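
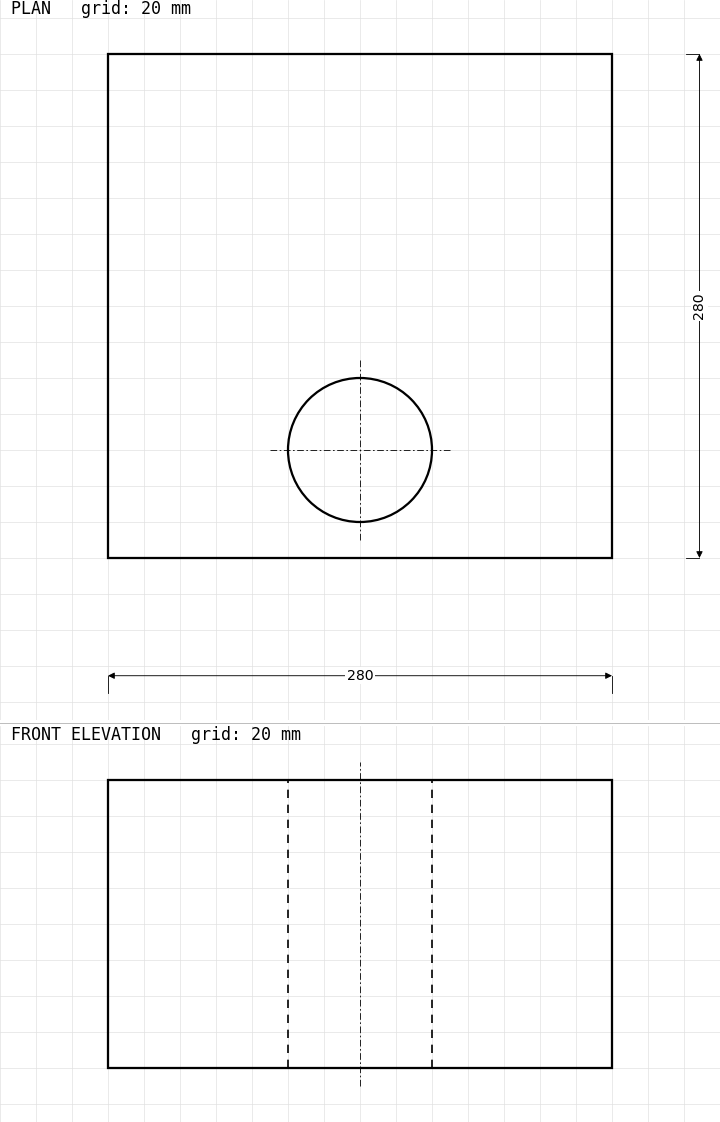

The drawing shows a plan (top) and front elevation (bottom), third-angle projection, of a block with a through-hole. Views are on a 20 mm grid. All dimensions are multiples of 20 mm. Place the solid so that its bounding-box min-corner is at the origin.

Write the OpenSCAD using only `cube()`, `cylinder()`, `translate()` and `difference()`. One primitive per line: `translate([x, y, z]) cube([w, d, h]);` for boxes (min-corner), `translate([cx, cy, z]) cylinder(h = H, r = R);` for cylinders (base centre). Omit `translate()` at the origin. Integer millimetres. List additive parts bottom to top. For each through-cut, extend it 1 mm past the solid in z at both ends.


difference() {
  cube([280, 280, 160]);
  translate([140, 60, -1]) cylinder(h = 162, r = 40);
}


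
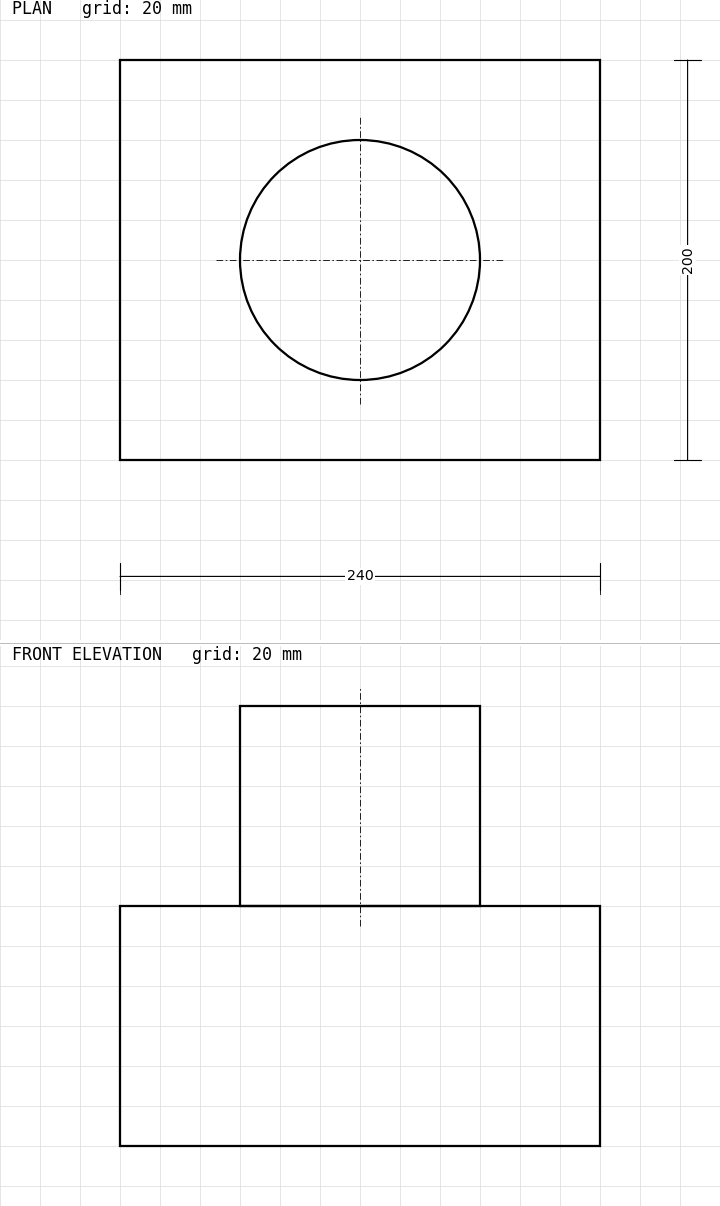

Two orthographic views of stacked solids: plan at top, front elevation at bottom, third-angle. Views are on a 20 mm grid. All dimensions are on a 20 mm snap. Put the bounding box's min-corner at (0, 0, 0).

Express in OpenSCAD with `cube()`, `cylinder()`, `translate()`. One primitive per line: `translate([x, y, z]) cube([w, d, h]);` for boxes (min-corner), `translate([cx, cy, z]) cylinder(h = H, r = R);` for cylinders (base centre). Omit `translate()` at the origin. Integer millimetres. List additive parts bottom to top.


cube([240, 200, 120]);
translate([120, 100, 120]) cylinder(h = 100, r = 60);


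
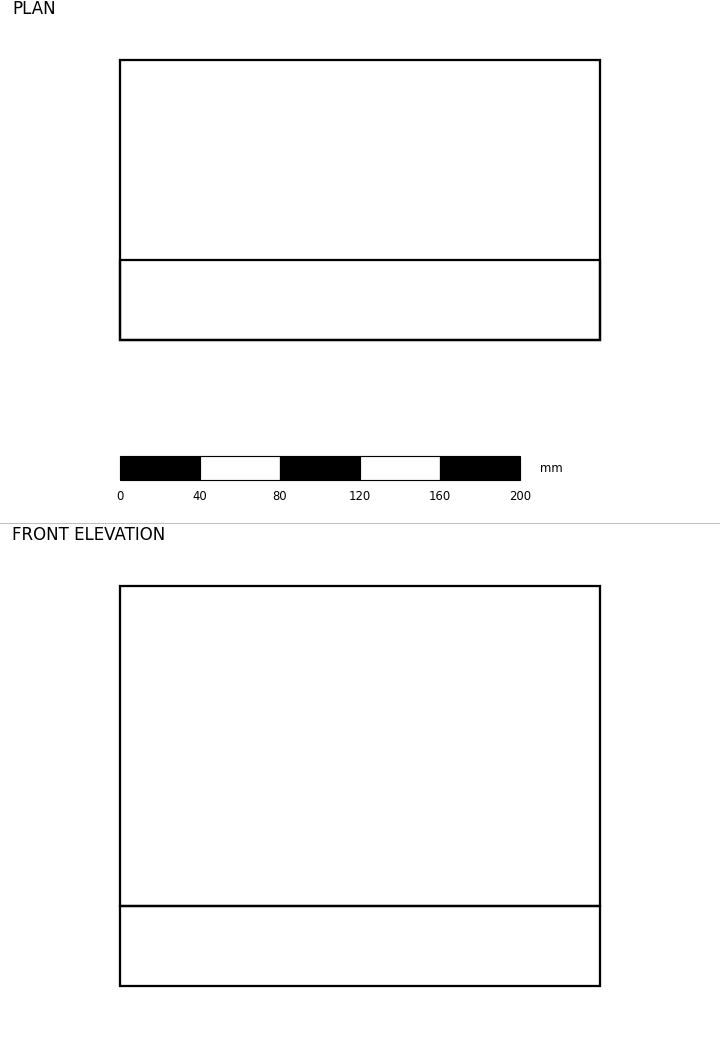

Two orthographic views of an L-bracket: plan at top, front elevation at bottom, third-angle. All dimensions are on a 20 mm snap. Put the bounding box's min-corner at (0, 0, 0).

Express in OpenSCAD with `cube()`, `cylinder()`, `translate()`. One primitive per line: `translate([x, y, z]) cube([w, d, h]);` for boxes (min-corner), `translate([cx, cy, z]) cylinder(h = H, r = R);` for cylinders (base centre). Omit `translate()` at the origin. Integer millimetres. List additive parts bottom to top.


cube([240, 140, 40]);
translate([0, 0, 40]) cube([240, 40, 160]);


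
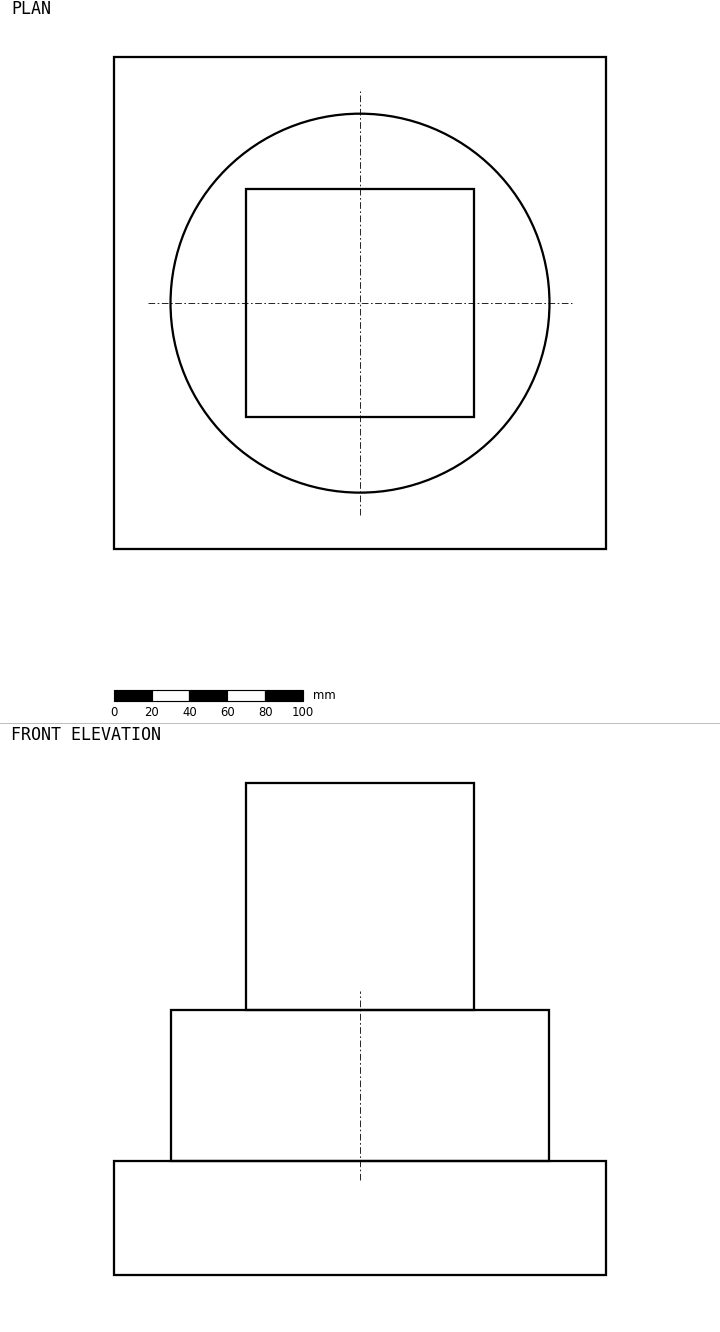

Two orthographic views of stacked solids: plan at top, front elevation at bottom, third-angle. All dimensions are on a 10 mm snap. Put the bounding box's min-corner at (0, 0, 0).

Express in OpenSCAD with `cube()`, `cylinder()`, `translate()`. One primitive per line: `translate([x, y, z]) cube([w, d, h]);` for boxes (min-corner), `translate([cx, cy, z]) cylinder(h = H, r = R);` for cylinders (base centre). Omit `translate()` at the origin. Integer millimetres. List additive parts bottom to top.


cube([260, 260, 60]);
translate([130, 130, 60]) cylinder(h = 80, r = 100);
translate([70, 70, 140]) cube([120, 120, 120]);


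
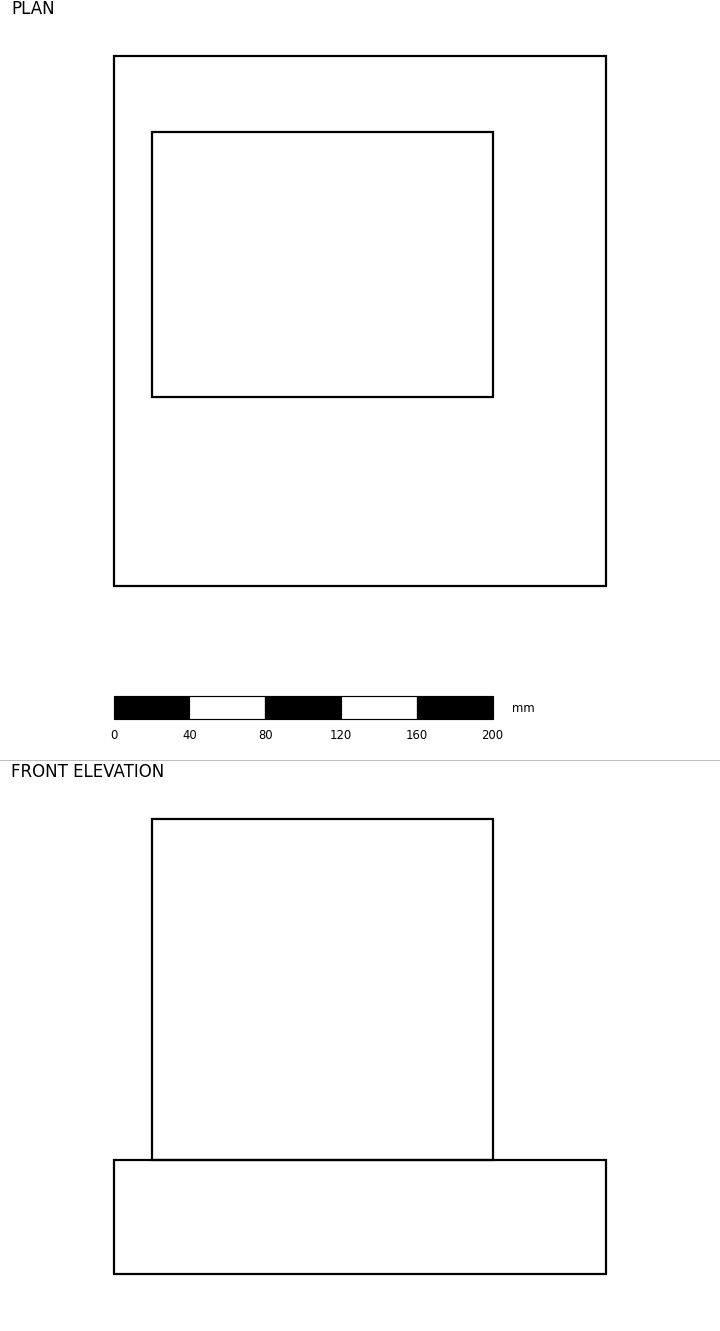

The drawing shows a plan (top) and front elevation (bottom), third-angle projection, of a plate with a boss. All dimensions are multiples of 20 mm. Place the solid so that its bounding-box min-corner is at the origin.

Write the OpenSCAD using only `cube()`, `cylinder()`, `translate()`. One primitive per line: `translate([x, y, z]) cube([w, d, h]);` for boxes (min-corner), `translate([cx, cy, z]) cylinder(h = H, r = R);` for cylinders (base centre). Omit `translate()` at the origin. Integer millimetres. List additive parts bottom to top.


cube([260, 280, 60]);
translate([20, 100, 60]) cube([180, 140, 180]);


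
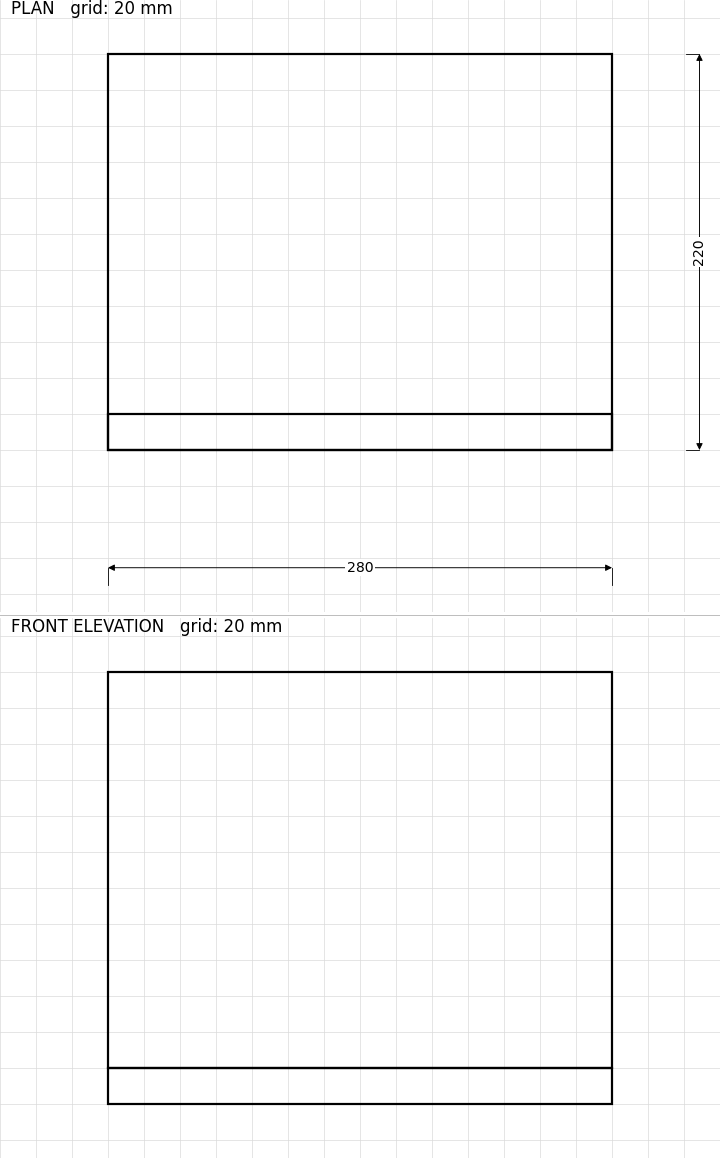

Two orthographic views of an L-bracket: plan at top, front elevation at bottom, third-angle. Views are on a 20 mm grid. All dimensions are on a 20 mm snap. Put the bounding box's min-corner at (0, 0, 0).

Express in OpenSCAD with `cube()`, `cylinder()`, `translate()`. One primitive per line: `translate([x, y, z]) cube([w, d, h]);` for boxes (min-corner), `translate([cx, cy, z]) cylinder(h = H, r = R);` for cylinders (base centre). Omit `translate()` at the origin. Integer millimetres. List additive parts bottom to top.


cube([280, 220, 20]);
translate([0, 0, 20]) cube([280, 20, 220]);


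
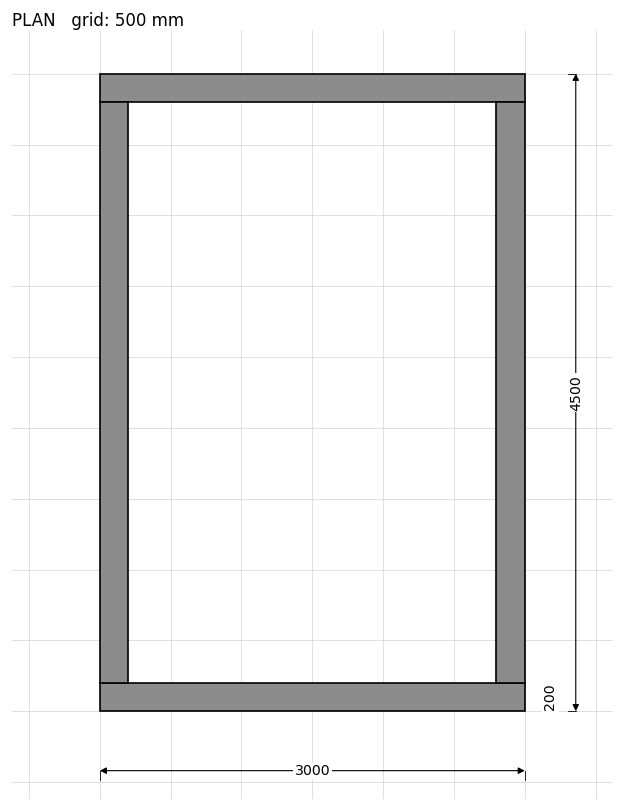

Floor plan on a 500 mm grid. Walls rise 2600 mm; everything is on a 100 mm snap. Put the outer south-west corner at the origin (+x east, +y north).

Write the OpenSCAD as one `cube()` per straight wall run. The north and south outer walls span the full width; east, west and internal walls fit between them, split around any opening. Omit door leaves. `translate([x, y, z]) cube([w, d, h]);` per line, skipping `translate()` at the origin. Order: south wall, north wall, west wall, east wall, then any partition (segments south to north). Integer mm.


cube([3000, 200, 2600]);
translate([0, 4300, 0]) cube([3000, 200, 2600]);
translate([0, 200, 0]) cube([200, 4100, 2600]);
translate([2800, 200, 0]) cube([200, 4100, 2600]);


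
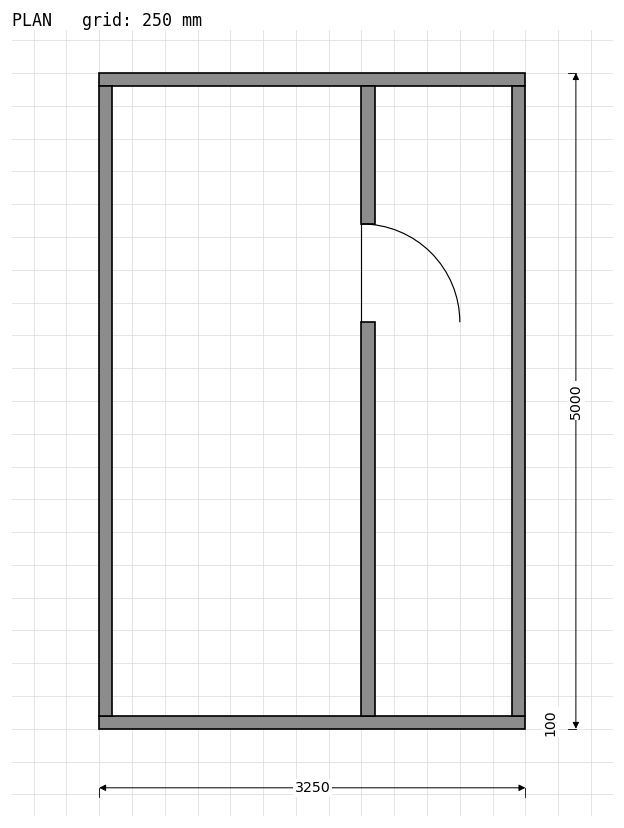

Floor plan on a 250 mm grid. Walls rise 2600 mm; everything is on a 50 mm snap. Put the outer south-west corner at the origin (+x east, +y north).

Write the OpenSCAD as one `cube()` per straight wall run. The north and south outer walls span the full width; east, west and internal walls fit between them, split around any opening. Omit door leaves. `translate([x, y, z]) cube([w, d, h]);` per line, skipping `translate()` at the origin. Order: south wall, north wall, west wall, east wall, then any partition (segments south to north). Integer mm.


cube([3250, 100, 2600]);
translate([0, 4900, 0]) cube([3250, 100, 2600]);
translate([0, 100, 0]) cube([100, 4800, 2600]);
translate([3150, 100, 0]) cube([100, 4800, 2600]);
translate([2000, 100, 0]) cube([100, 3000, 2600]);
translate([2000, 3850, 0]) cube([100, 1050, 2600]);


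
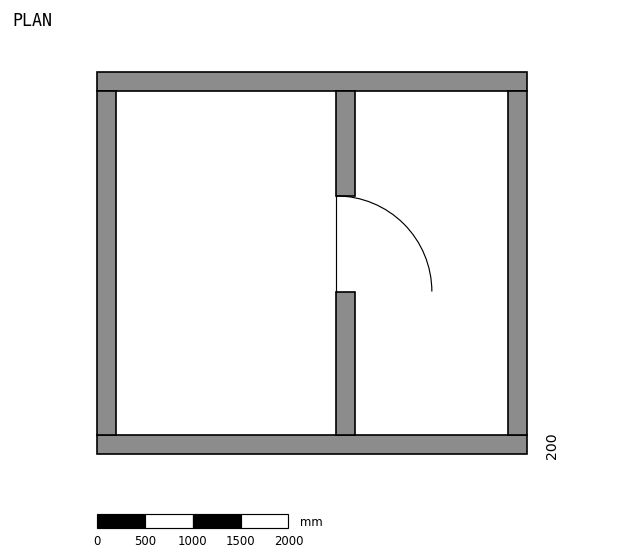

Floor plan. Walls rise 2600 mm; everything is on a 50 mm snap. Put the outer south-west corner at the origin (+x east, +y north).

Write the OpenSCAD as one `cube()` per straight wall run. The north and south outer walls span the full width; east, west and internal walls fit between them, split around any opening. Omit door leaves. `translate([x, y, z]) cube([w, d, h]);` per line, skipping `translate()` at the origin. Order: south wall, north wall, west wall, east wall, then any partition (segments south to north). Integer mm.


cube([4500, 200, 2600]);
translate([0, 3800, 0]) cube([4500, 200, 2600]);
translate([0, 200, 0]) cube([200, 3600, 2600]);
translate([4300, 200, 0]) cube([200, 3600, 2600]);
translate([2500, 200, 0]) cube([200, 1500, 2600]);
translate([2500, 2700, 0]) cube([200, 1100, 2600]);


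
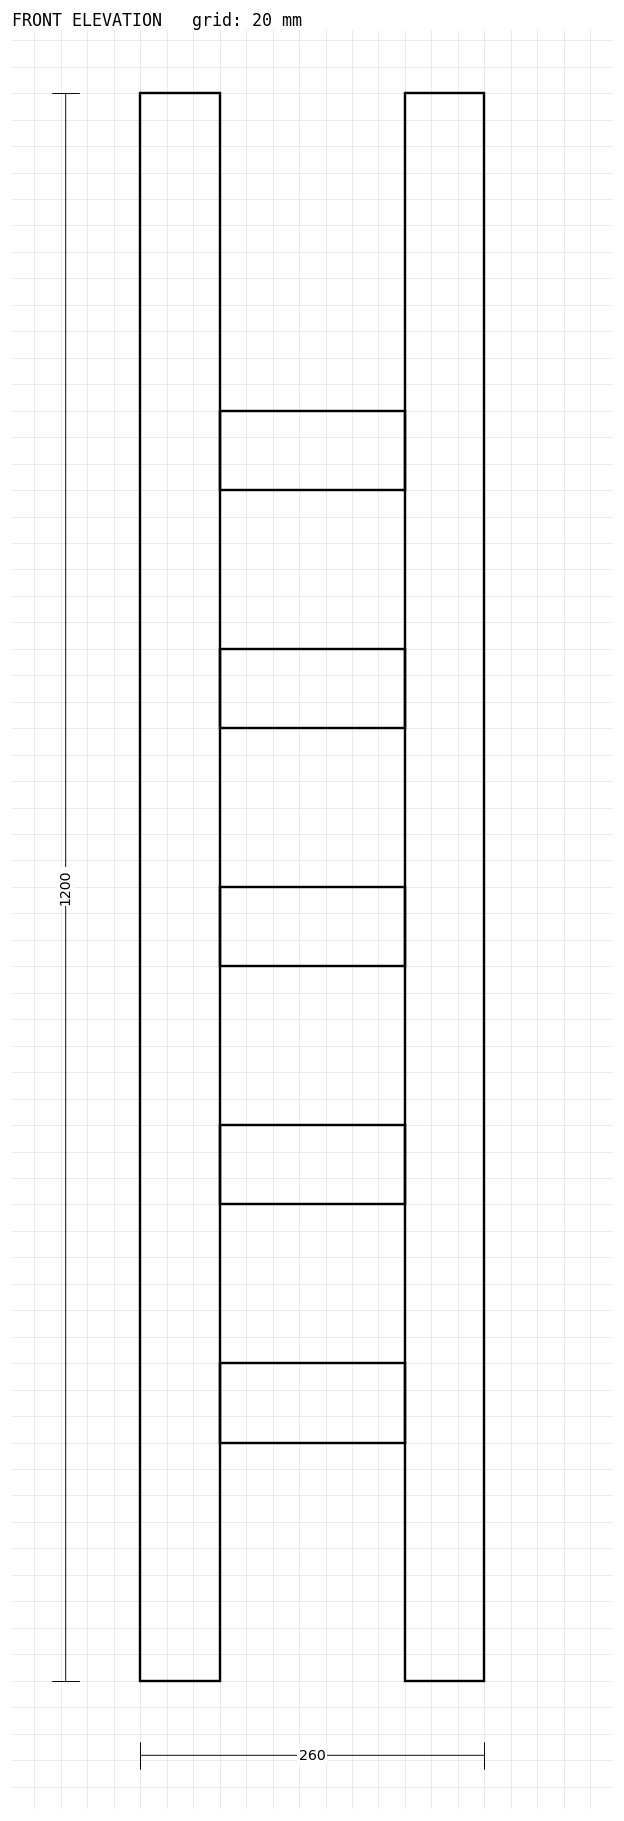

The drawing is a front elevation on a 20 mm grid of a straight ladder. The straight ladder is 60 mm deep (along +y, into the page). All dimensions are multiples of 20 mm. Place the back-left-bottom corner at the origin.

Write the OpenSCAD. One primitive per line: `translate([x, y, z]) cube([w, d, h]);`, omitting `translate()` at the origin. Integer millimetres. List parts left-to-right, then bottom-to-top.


cube([60, 60, 1200]);
translate([60, 0, 180]) cube([140, 60, 60]);
translate([60, 0, 360]) cube([140, 60, 60]);
translate([60, 0, 540]) cube([140, 60, 60]);
translate([60, 0, 720]) cube([140, 60, 60]);
translate([60, 0, 900]) cube([140, 60, 60]);
translate([200, 0, 0]) cube([60, 60, 1200]);


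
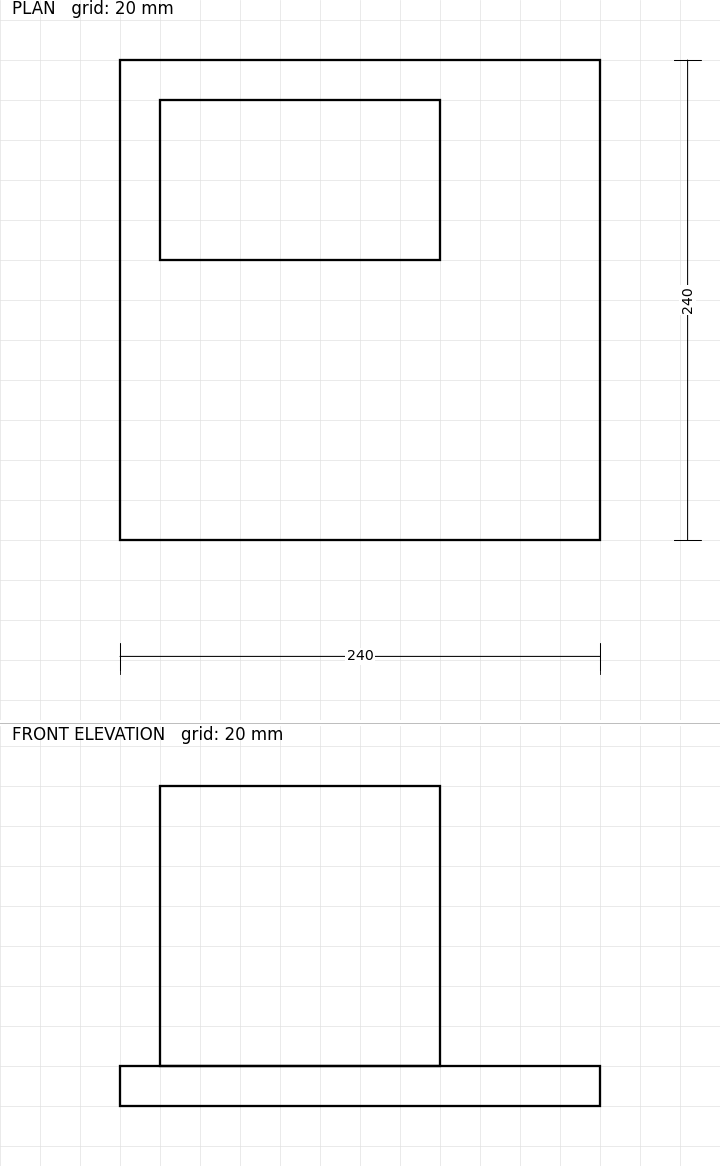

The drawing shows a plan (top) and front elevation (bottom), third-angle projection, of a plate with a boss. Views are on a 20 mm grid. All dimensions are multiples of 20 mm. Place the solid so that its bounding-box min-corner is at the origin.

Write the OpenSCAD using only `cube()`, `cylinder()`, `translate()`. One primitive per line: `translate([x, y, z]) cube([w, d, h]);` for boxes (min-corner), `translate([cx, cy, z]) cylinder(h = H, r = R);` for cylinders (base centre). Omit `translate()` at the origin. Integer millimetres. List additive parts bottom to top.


cube([240, 240, 20]);
translate([20, 140, 20]) cube([140, 80, 140]);


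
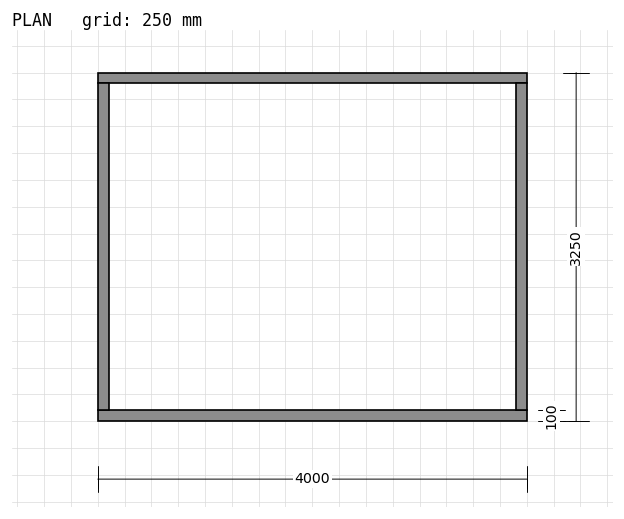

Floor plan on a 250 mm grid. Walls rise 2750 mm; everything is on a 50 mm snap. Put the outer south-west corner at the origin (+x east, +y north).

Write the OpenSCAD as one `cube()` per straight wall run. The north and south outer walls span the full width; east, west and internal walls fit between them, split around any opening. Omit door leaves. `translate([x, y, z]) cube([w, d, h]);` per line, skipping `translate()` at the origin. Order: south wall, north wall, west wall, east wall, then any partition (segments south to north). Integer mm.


cube([4000, 100, 2750]);
translate([0, 3150, 0]) cube([4000, 100, 2750]);
translate([0, 100, 0]) cube([100, 3050, 2750]);
translate([3900, 100, 0]) cube([100, 3050, 2750]);


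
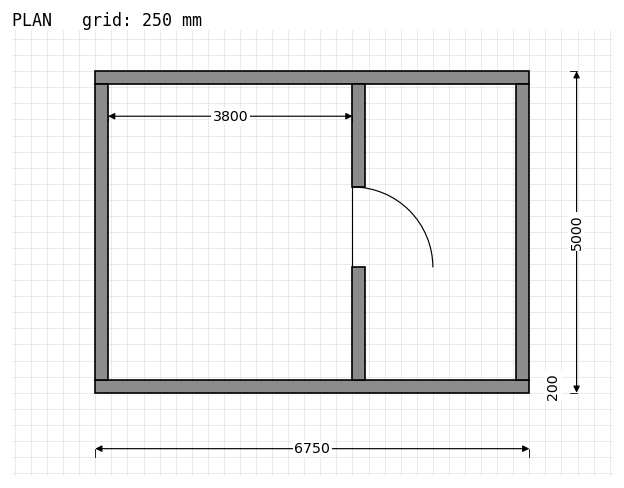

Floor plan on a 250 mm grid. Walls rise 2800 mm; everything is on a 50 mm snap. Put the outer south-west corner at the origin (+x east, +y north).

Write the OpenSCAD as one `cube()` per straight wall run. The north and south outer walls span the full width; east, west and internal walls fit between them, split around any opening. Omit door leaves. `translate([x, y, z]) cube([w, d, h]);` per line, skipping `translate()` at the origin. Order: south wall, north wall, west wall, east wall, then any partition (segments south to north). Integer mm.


cube([6750, 200, 2800]);
translate([0, 4800, 0]) cube([6750, 200, 2800]);
translate([0, 200, 0]) cube([200, 4600, 2800]);
translate([6550, 200, 0]) cube([200, 4600, 2800]);
translate([4000, 200, 0]) cube([200, 1750, 2800]);
translate([4000, 3200, 0]) cube([200, 1600, 2800]);


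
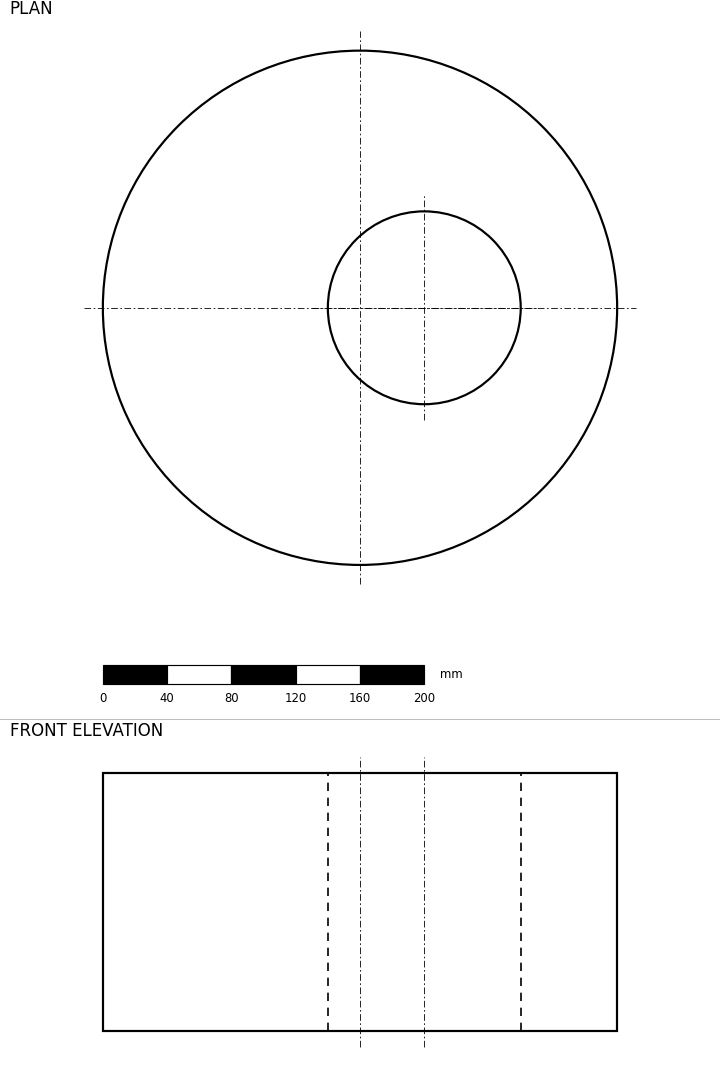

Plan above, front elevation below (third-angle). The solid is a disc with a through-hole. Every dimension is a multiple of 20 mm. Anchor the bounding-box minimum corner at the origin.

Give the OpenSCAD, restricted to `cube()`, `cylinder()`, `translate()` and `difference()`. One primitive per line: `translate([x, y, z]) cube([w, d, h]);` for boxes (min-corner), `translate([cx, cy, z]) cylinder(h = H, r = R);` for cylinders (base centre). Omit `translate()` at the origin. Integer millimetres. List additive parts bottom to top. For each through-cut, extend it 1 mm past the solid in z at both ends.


difference() {
  translate([160, 160, 0]) cylinder(h = 160, r = 160);
  translate([200, 160, -1]) cylinder(h = 162, r = 60);
}


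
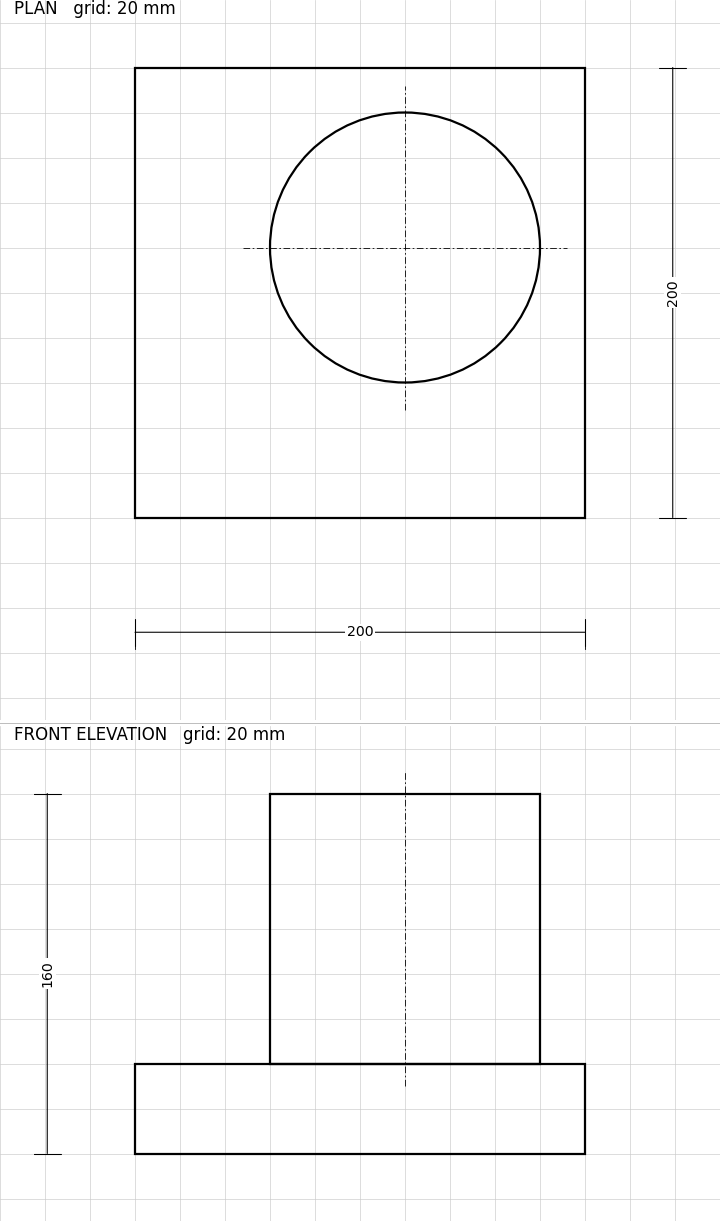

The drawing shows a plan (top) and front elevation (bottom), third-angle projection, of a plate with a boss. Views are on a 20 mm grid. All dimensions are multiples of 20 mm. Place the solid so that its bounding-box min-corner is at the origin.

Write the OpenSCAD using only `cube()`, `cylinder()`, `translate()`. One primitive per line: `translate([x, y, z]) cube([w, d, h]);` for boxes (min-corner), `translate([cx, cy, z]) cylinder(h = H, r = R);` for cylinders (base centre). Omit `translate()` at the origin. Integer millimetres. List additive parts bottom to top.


cube([200, 200, 40]);
translate([120, 120, 40]) cylinder(h = 120, r = 60);


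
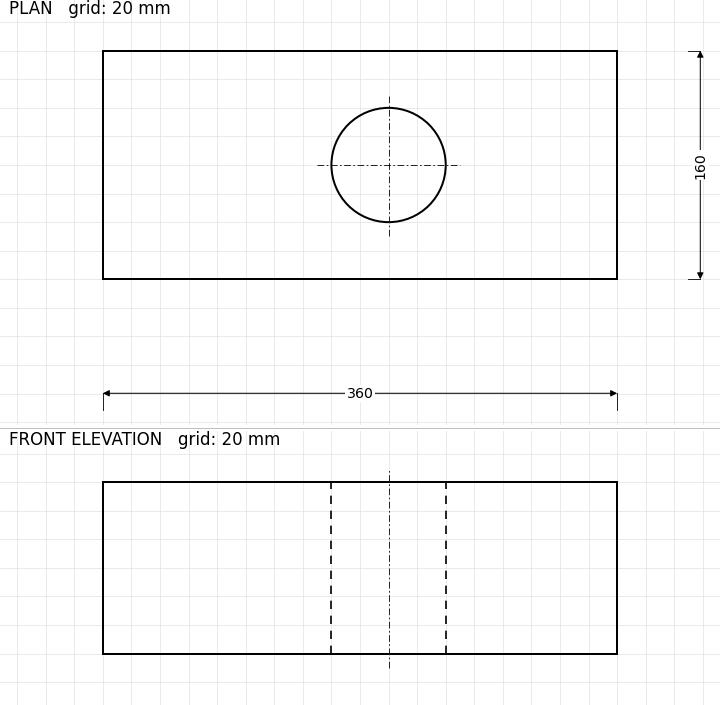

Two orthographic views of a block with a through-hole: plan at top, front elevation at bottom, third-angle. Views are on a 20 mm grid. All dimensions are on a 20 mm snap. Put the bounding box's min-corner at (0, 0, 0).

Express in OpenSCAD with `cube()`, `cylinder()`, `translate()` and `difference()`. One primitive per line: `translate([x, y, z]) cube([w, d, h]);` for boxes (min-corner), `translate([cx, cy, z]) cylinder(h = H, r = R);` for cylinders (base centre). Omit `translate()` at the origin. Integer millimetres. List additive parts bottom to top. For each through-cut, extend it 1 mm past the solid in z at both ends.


difference() {
  cube([360, 160, 120]);
  translate([200, 80, -1]) cylinder(h = 122, r = 40);
}


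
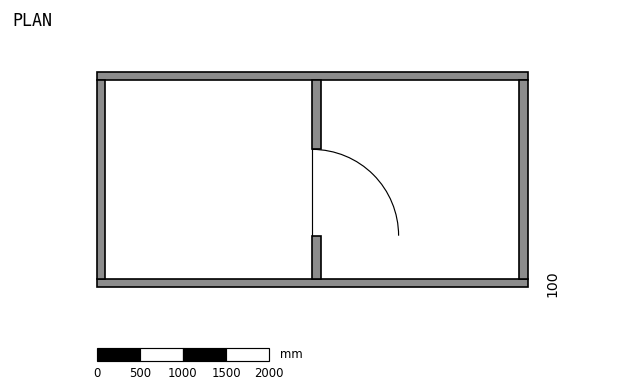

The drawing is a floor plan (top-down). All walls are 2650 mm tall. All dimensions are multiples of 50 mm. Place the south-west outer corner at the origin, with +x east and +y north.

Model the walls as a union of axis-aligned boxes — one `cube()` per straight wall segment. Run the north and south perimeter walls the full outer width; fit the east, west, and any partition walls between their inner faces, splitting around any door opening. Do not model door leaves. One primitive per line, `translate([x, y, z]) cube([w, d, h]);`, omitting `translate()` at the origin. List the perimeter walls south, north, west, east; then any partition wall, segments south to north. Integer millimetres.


cube([5000, 100, 2650]);
translate([0, 2400, 0]) cube([5000, 100, 2650]);
translate([0, 100, 0]) cube([100, 2300, 2650]);
translate([4900, 100, 0]) cube([100, 2300, 2650]);
translate([2500, 100, 0]) cube([100, 500, 2650]);
translate([2500, 1600, 0]) cube([100, 800, 2650]);


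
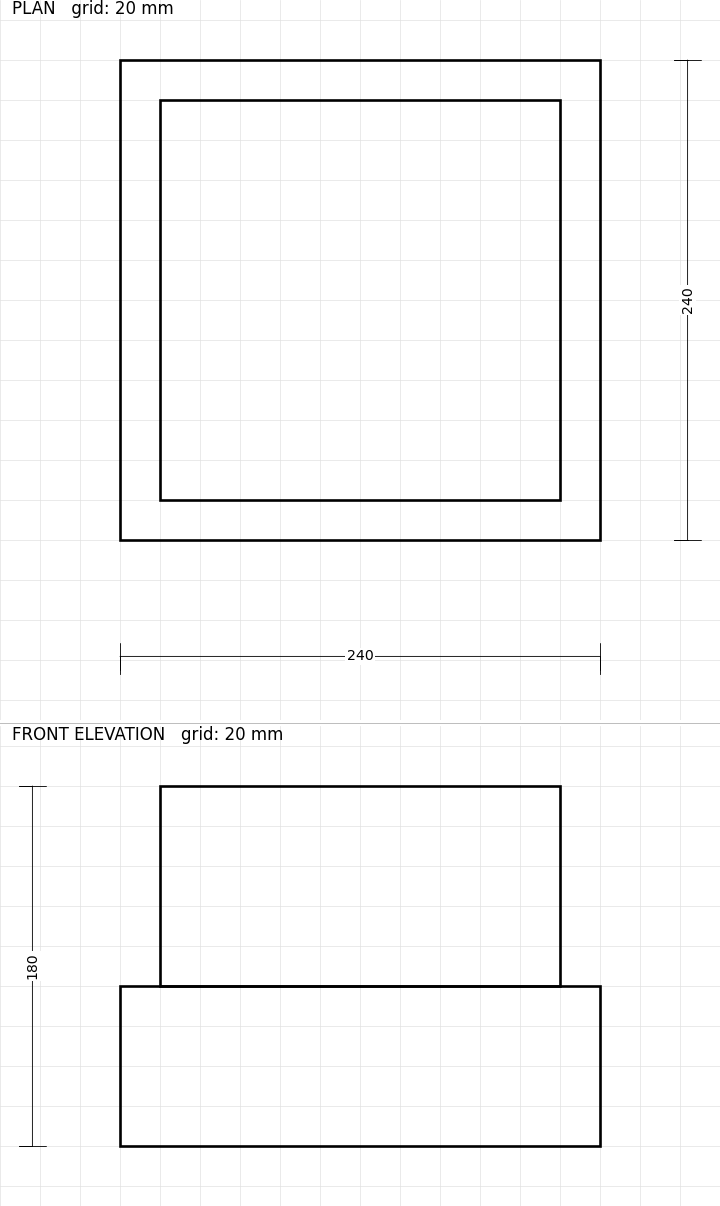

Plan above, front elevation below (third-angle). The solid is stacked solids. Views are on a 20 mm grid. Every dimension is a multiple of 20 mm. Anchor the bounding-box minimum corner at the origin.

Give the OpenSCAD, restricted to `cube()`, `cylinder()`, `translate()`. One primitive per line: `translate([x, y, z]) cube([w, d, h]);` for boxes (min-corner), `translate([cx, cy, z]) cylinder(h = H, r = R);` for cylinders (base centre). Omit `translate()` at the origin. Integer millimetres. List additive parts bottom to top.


cube([240, 240, 80]);
translate([20, 20, 80]) cube([200, 200, 100]);


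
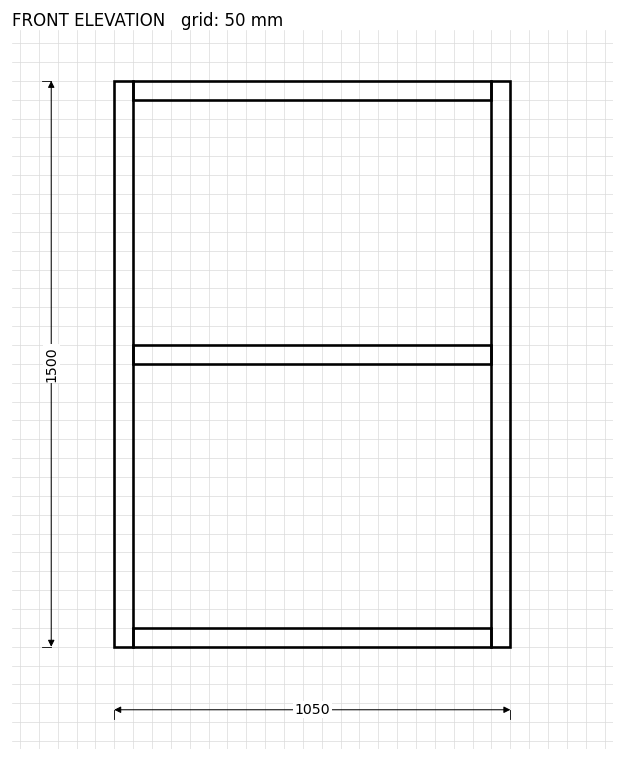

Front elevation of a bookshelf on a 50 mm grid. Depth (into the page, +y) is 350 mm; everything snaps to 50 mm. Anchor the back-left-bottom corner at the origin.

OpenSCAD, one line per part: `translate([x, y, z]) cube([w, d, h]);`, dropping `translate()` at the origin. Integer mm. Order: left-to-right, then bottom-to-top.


cube([50, 350, 1500]);
translate([50, 0, 0]) cube([950, 350, 50]);
translate([50, 0, 750]) cube([950, 350, 50]);
translate([50, 0, 1450]) cube([950, 350, 50]);
translate([1000, 0, 0]) cube([50, 350, 1500]);


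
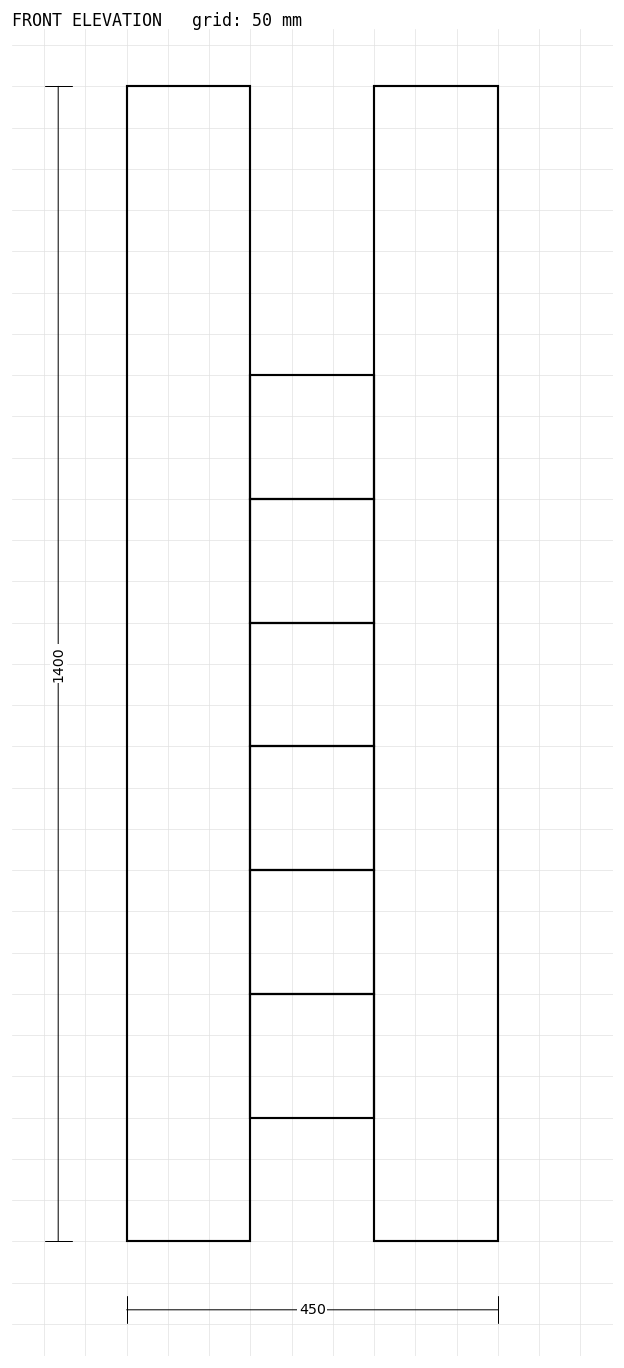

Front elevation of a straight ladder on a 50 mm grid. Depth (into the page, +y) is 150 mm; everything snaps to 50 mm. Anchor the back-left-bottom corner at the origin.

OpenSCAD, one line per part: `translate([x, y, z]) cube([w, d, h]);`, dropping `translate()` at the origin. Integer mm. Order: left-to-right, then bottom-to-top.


cube([150, 150, 1400]);
translate([150, 0, 150]) cube([150, 150, 150]);
translate([150, 0, 300]) cube([150, 150, 150]);
translate([150, 0, 450]) cube([150, 150, 150]);
translate([150, 0, 600]) cube([150, 150, 150]);
translate([150, 0, 750]) cube([150, 150, 150]);
translate([150, 0, 900]) cube([150, 150, 150]);
translate([300, 0, 0]) cube([150, 150, 1400]);


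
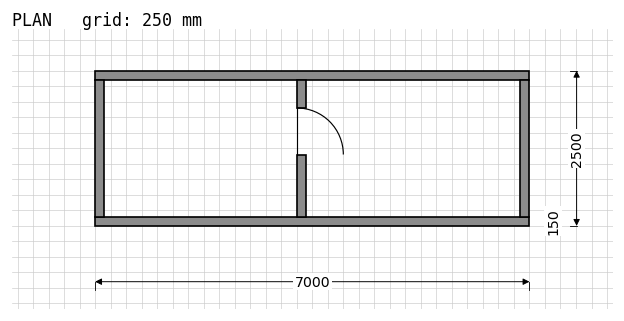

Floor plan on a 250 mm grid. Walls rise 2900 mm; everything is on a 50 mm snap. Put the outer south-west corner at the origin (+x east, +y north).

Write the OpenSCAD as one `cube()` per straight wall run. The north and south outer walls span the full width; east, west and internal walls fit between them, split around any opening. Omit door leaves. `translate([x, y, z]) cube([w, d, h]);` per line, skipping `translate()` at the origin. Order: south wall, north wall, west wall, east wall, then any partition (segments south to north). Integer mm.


cube([7000, 150, 2900]);
translate([0, 2350, 0]) cube([7000, 150, 2900]);
translate([0, 150, 0]) cube([150, 2200, 2900]);
translate([6850, 150, 0]) cube([150, 2200, 2900]);
translate([3250, 150, 0]) cube([150, 1000, 2900]);
translate([3250, 1900, 0]) cube([150, 450, 2900]);


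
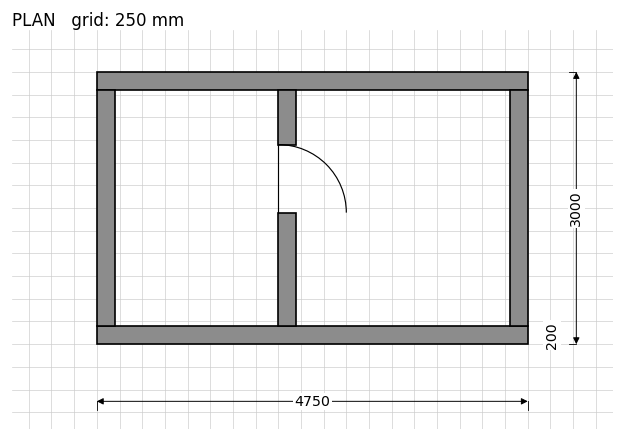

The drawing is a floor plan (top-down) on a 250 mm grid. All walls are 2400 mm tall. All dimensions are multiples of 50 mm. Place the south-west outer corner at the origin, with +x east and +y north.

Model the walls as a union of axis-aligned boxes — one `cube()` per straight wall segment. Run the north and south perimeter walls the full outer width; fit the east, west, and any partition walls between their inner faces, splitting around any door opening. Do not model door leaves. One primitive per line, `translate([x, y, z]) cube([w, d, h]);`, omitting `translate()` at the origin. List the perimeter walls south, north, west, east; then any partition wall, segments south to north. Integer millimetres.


cube([4750, 200, 2400]);
translate([0, 2800, 0]) cube([4750, 200, 2400]);
translate([0, 200, 0]) cube([200, 2600, 2400]);
translate([4550, 200, 0]) cube([200, 2600, 2400]);
translate([2000, 200, 0]) cube([200, 1250, 2400]);
translate([2000, 2200, 0]) cube([200, 600, 2400]);


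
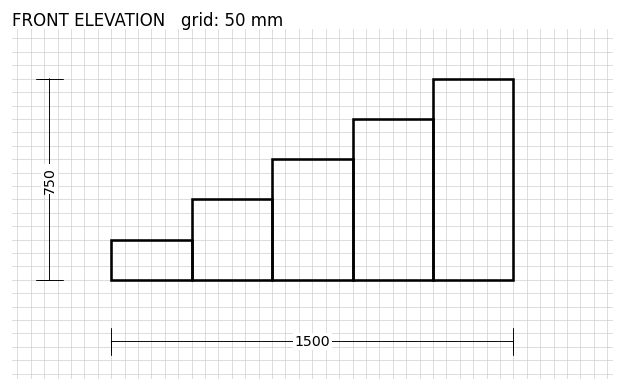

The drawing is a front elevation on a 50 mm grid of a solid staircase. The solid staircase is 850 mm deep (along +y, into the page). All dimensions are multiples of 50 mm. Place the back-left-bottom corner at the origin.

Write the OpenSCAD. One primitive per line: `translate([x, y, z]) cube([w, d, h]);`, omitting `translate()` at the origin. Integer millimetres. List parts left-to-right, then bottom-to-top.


cube([300, 850, 150]);
translate([300, 0, 0]) cube([300, 850, 300]);
translate([600, 0, 0]) cube([300, 850, 450]);
translate([900, 0, 0]) cube([300, 850, 600]);
translate([1200, 0, 0]) cube([300, 850, 750]);


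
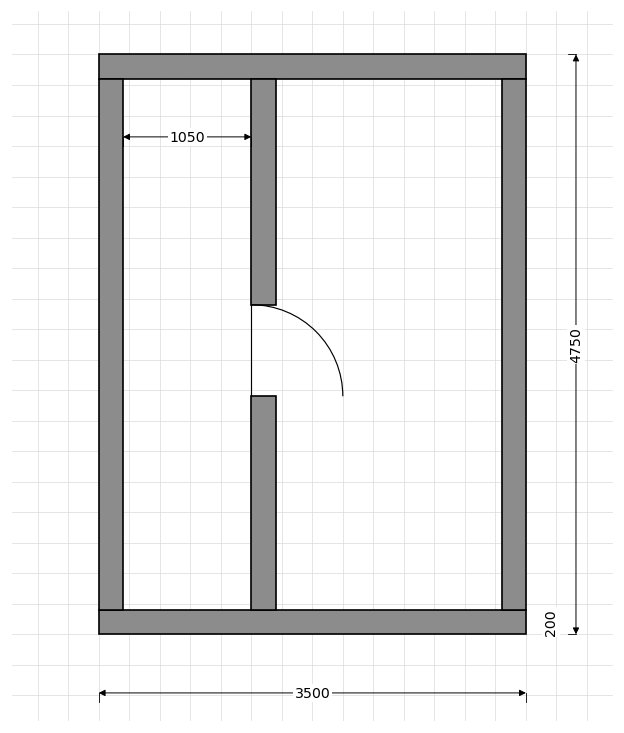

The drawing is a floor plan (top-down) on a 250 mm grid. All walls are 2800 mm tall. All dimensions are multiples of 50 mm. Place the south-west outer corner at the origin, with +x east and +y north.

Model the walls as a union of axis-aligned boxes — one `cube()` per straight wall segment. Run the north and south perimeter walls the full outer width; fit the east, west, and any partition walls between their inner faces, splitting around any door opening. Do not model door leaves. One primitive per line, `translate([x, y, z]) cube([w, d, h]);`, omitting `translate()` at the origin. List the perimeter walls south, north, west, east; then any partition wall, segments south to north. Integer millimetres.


cube([3500, 200, 2800]);
translate([0, 4550, 0]) cube([3500, 200, 2800]);
translate([0, 200, 0]) cube([200, 4350, 2800]);
translate([3300, 200, 0]) cube([200, 4350, 2800]);
translate([1250, 200, 0]) cube([200, 1750, 2800]);
translate([1250, 2700, 0]) cube([200, 1850, 2800]);


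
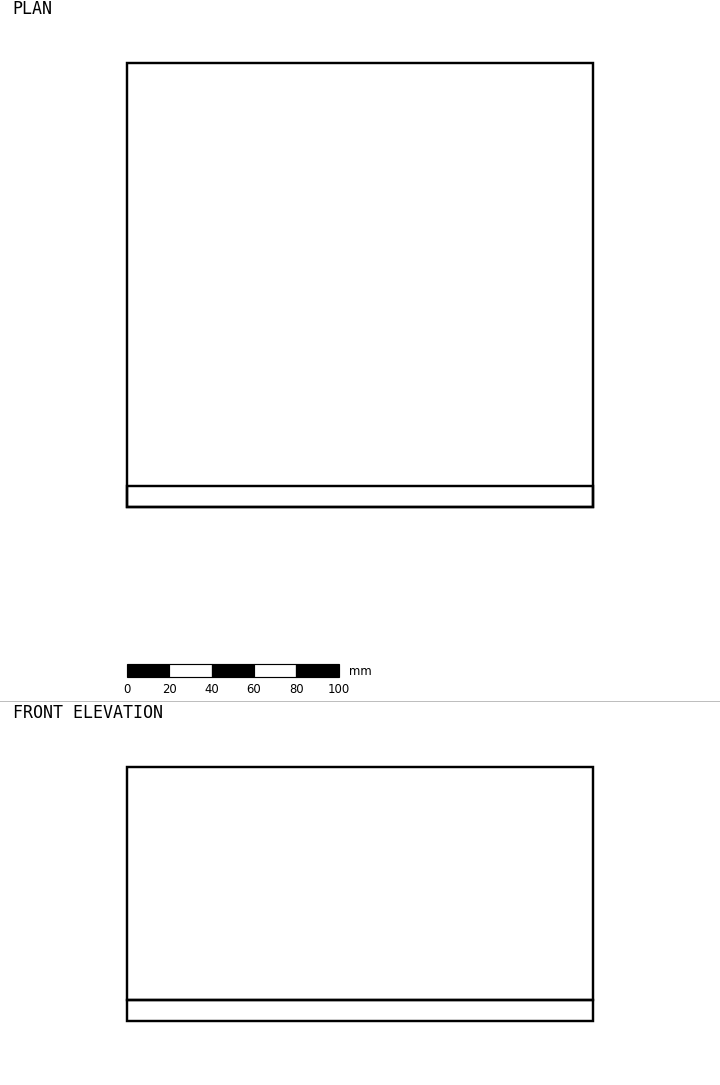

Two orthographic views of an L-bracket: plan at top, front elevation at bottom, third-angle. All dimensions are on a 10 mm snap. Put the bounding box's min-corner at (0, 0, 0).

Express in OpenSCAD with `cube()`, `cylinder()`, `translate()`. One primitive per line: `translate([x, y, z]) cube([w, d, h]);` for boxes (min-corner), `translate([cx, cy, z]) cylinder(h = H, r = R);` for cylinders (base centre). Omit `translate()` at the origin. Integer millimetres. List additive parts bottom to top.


cube([220, 210, 10]);
translate([0, 0, 10]) cube([220, 10, 110]);


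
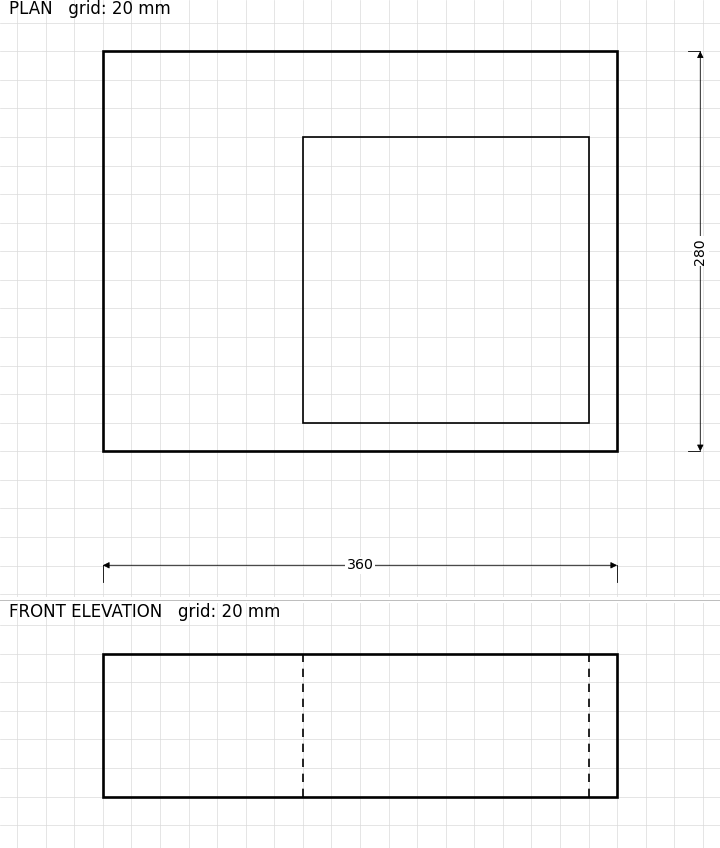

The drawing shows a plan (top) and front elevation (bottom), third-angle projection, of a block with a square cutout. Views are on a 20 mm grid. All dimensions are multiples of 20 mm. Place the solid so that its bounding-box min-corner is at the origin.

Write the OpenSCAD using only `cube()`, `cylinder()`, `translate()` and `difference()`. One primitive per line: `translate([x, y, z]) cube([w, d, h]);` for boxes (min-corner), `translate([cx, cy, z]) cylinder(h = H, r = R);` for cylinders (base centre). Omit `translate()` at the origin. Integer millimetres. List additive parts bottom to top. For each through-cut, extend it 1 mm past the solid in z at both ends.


difference() {
  cube([360, 280, 100]);
  translate([140, 20, -1]) cube([200, 200, 102]);
}


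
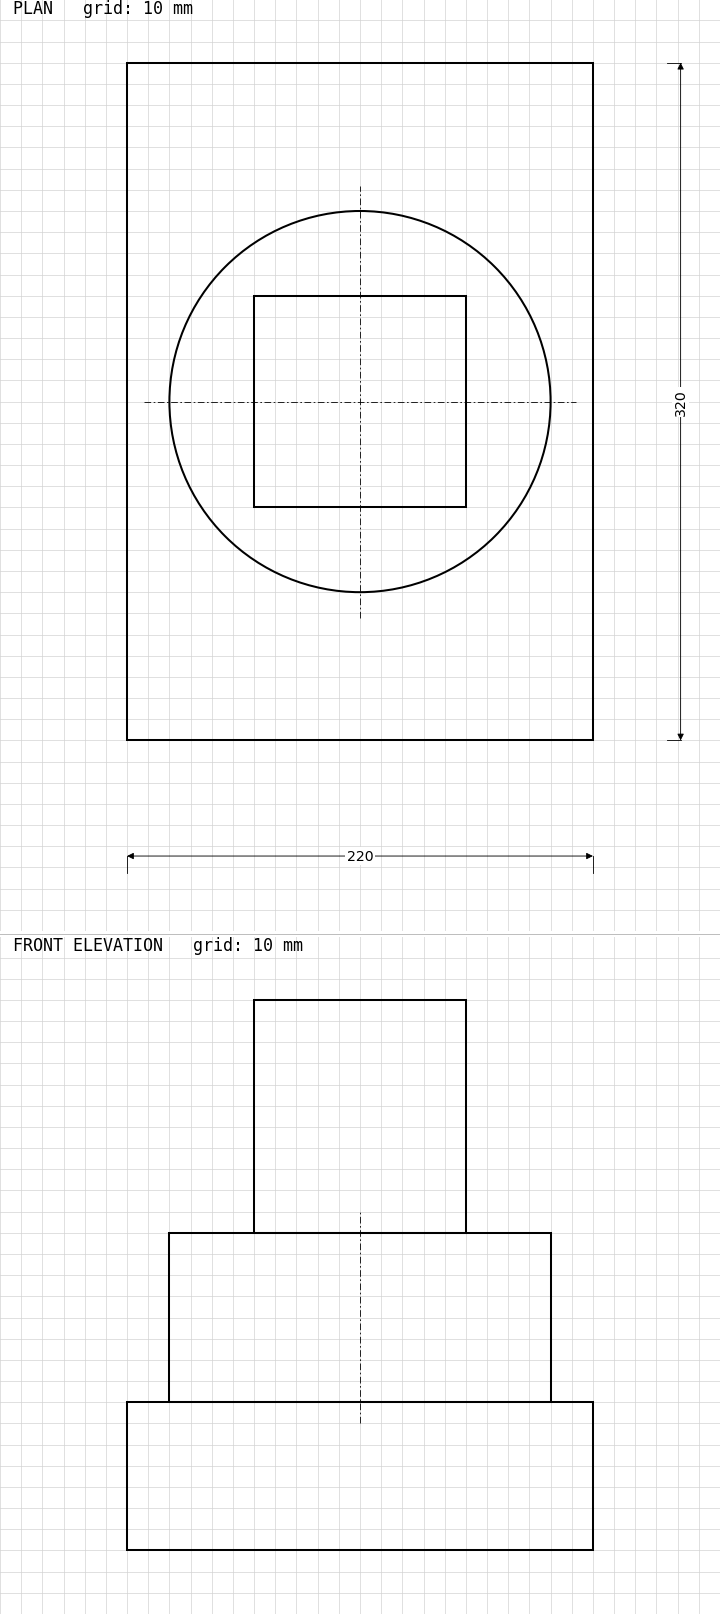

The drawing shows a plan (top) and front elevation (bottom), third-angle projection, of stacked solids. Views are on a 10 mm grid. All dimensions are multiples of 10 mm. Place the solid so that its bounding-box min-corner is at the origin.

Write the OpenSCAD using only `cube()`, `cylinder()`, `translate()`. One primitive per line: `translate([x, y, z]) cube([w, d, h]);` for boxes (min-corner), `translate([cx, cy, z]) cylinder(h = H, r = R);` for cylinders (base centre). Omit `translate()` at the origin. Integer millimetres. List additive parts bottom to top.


cube([220, 320, 70]);
translate([110, 160, 70]) cylinder(h = 80, r = 90);
translate([60, 110, 150]) cube([100, 100, 110]);


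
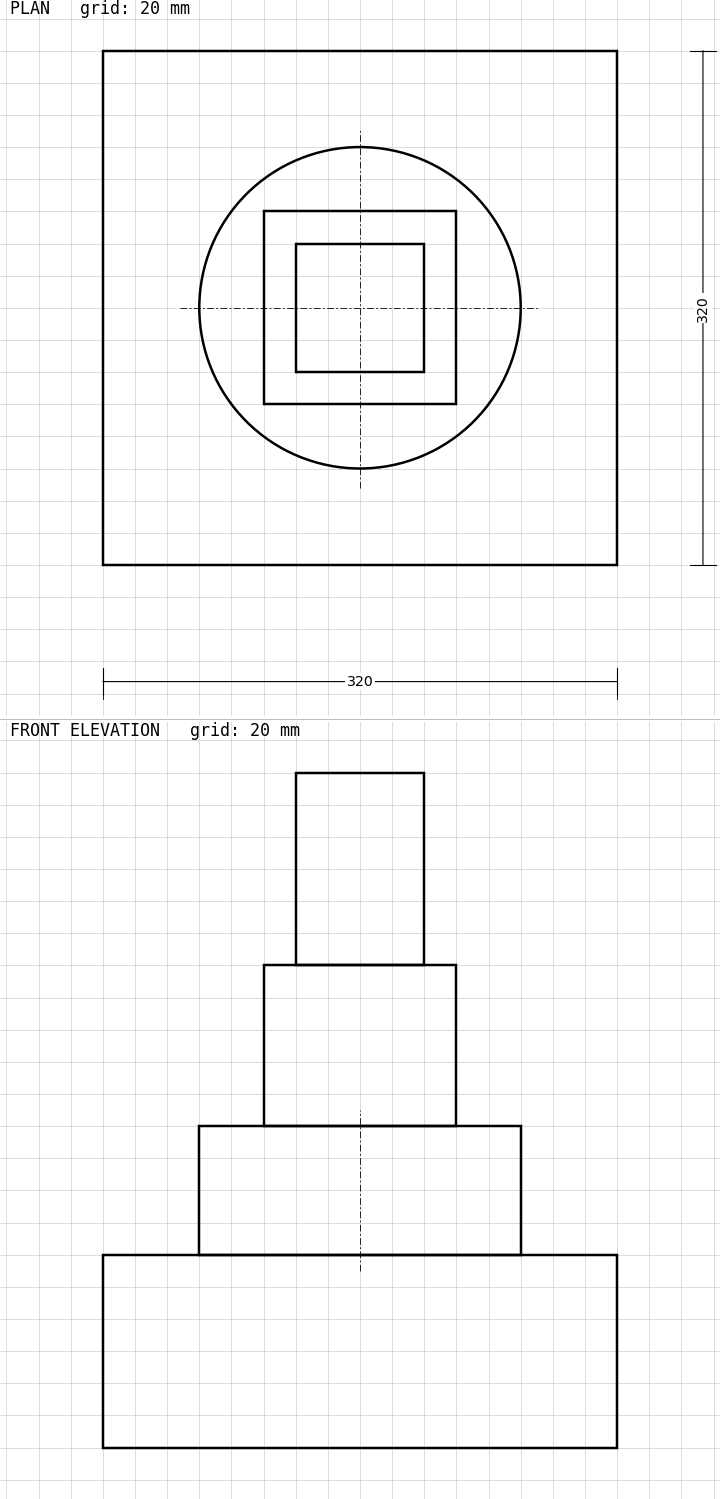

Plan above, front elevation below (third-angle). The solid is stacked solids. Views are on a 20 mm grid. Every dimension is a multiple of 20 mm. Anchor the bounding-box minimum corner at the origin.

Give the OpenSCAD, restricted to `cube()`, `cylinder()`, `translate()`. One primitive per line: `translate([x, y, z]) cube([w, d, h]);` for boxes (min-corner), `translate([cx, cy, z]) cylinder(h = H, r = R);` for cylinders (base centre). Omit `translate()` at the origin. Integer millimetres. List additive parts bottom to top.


cube([320, 320, 120]);
translate([160, 160, 120]) cylinder(h = 80, r = 100);
translate([100, 100, 200]) cube([120, 120, 100]);
translate([120, 120, 300]) cube([80, 80, 120]);


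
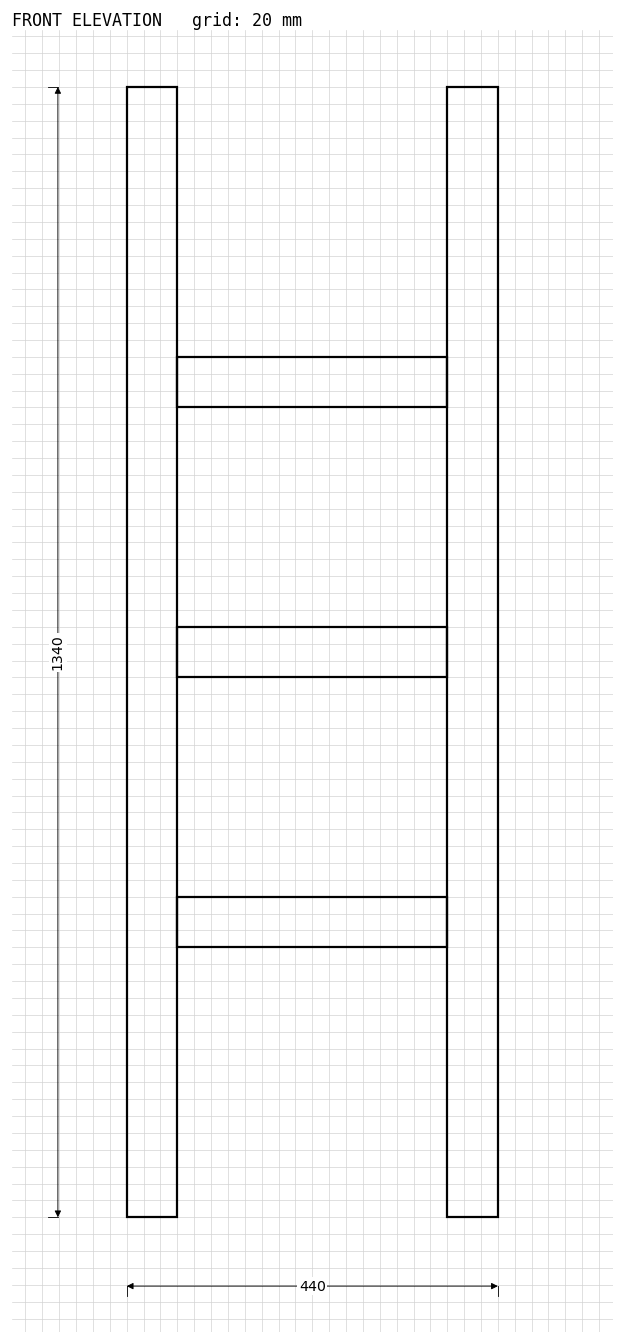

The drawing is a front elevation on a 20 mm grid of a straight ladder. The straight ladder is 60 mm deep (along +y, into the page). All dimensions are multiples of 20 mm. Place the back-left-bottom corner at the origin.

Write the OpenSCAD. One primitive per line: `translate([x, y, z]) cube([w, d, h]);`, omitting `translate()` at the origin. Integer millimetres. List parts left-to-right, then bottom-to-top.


cube([60, 60, 1340]);
translate([60, 0, 320]) cube([320, 60, 60]);
translate([60, 0, 640]) cube([320, 60, 60]);
translate([60, 0, 960]) cube([320, 60, 60]);
translate([380, 0, 0]) cube([60, 60, 1340]);


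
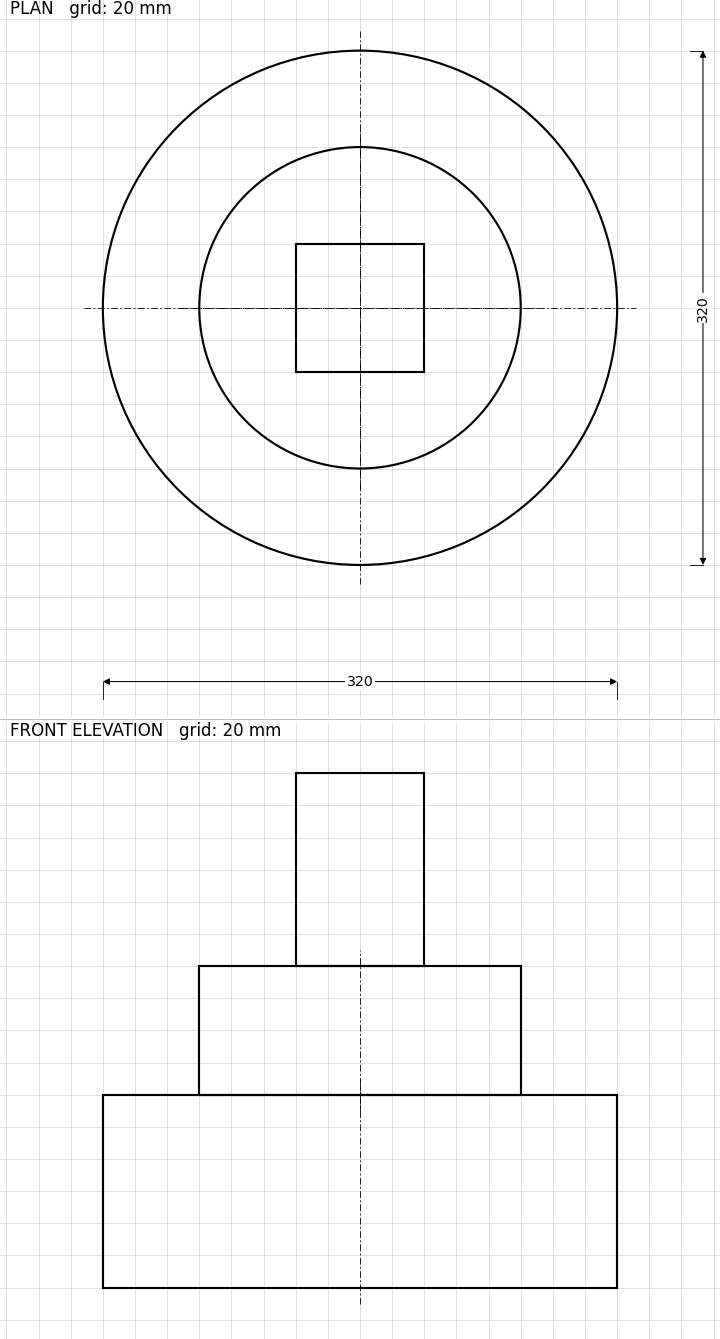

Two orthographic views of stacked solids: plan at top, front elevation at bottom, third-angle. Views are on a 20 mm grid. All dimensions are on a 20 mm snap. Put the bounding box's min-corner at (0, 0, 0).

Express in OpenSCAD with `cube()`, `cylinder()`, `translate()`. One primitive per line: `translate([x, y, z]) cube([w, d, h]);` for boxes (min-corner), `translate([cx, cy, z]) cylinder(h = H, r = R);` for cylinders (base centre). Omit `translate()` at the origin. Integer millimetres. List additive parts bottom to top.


translate([160, 160, 0]) cylinder(h = 120, r = 160);
translate([160, 160, 120]) cylinder(h = 80, r = 100);
translate([120, 120, 200]) cube([80, 80, 120]);


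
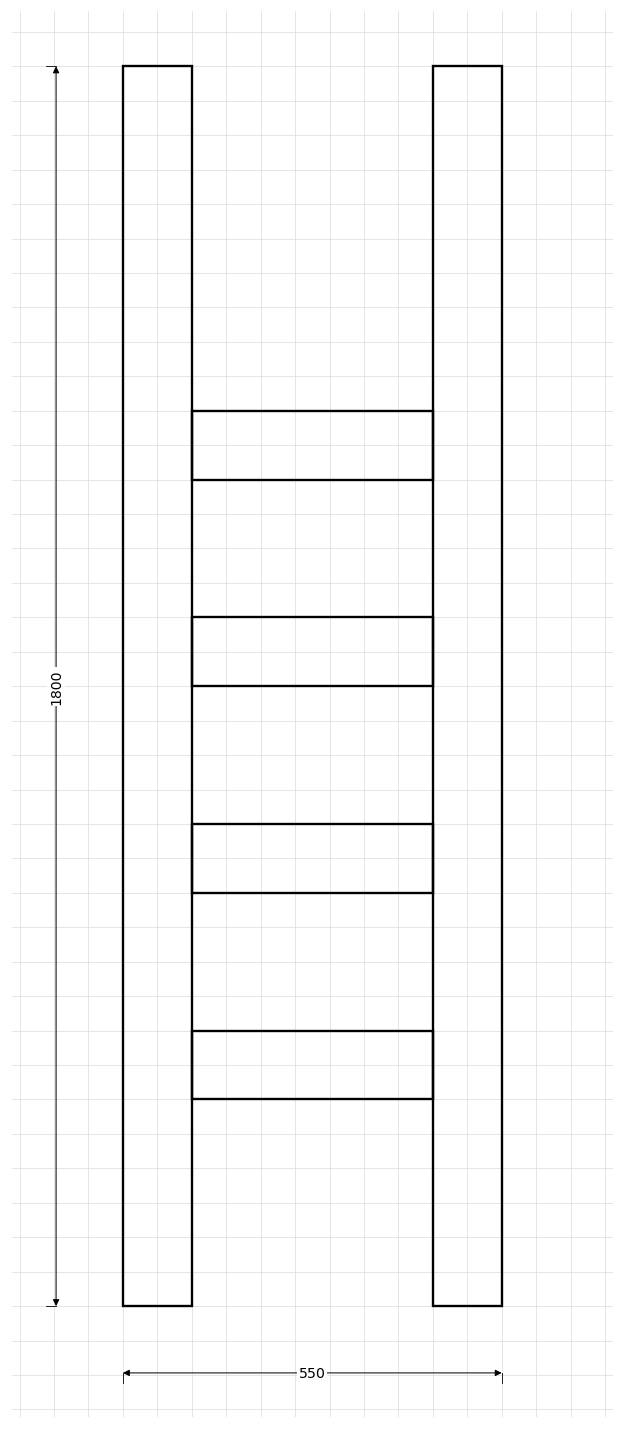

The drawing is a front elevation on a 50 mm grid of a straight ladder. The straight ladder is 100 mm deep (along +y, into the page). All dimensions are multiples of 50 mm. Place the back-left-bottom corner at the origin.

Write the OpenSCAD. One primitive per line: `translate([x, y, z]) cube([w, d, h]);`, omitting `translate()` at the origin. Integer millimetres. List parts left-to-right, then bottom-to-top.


cube([100, 100, 1800]);
translate([100, 0, 300]) cube([350, 100, 100]);
translate([100, 0, 600]) cube([350, 100, 100]);
translate([100, 0, 900]) cube([350, 100, 100]);
translate([100, 0, 1200]) cube([350, 100, 100]);
translate([450, 0, 0]) cube([100, 100, 1800]);


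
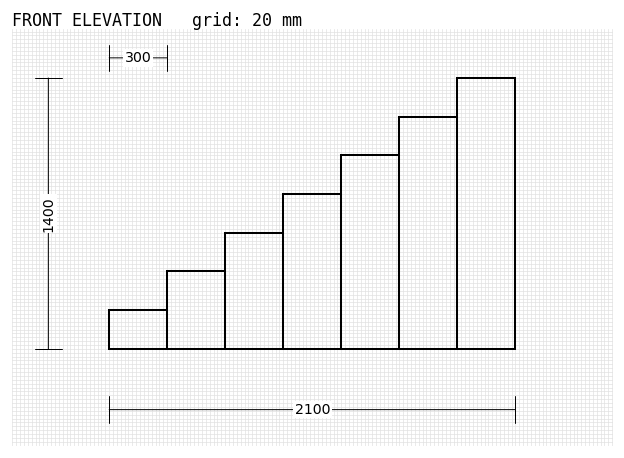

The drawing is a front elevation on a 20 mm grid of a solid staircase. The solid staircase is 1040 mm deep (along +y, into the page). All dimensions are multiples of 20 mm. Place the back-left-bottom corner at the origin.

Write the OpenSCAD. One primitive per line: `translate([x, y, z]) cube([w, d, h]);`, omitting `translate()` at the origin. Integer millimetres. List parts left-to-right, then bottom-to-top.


cube([300, 1040, 200]);
translate([300, 0, 0]) cube([300, 1040, 400]);
translate([600, 0, 0]) cube([300, 1040, 600]);
translate([900, 0, 0]) cube([300, 1040, 800]);
translate([1200, 0, 0]) cube([300, 1040, 1000]);
translate([1500, 0, 0]) cube([300, 1040, 1200]);
translate([1800, 0, 0]) cube([300, 1040, 1400]);


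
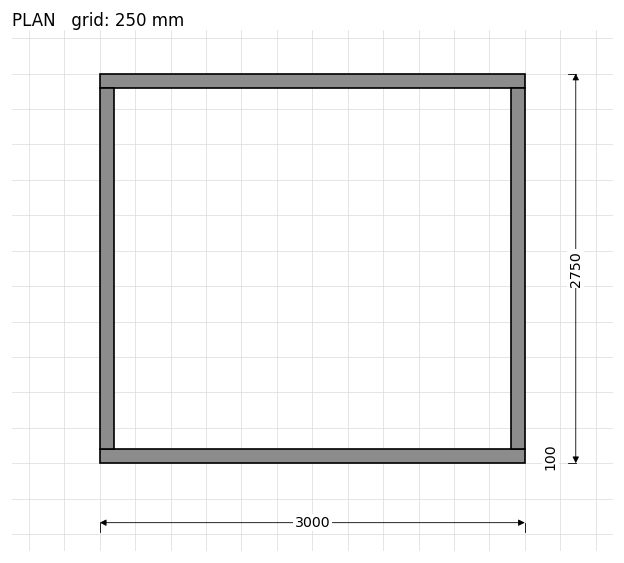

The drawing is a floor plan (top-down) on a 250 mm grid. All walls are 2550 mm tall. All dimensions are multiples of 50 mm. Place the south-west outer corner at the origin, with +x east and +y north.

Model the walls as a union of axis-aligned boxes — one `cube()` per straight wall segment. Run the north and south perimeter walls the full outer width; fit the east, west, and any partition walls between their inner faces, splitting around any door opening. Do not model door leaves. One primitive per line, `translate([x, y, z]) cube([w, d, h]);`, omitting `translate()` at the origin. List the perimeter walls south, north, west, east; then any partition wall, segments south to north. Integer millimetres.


cube([3000, 100, 2550]);
translate([0, 2650, 0]) cube([3000, 100, 2550]);
translate([0, 100, 0]) cube([100, 2550, 2550]);
translate([2900, 100, 0]) cube([100, 2550, 2550]);


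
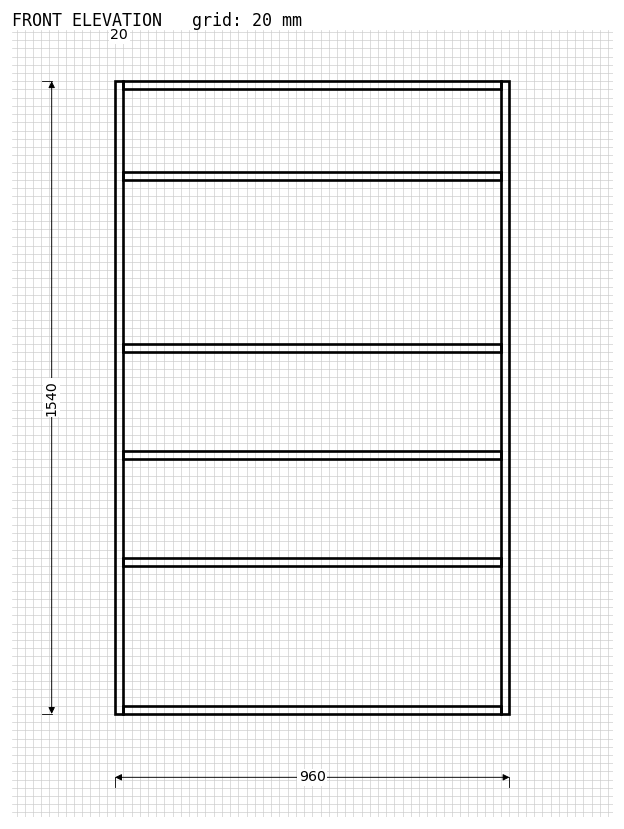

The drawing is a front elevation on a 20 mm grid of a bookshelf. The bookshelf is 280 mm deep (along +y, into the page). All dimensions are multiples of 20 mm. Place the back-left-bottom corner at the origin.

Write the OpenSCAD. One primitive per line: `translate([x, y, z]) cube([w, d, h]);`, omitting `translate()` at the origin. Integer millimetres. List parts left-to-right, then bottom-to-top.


cube([20, 280, 1540]);
translate([20, 0, 0]) cube([920, 280, 20]);
translate([20, 0, 360]) cube([920, 280, 20]);
translate([20, 0, 620]) cube([920, 280, 20]);
translate([20, 0, 880]) cube([920, 280, 20]);
translate([20, 0, 1300]) cube([920, 280, 20]);
translate([20, 0, 1520]) cube([920, 280, 20]);
translate([940, 0, 0]) cube([20, 280, 1540]);
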